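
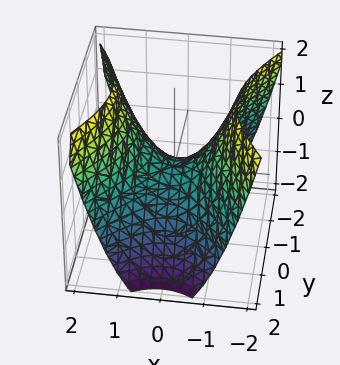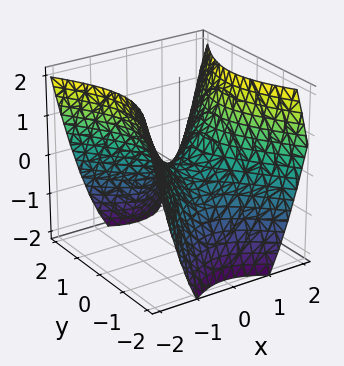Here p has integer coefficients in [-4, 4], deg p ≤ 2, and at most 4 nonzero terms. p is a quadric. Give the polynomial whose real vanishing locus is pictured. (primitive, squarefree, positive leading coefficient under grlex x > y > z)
3*x^2 - 2*y^2 - 3*z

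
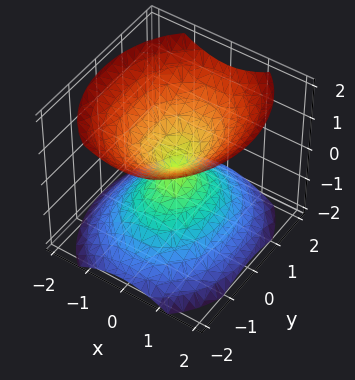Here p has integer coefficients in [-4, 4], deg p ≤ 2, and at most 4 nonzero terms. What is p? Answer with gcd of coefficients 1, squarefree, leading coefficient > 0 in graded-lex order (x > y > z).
First, the picture has 2 separate pieces. Treating them together as one polynomial.
Next, deg p = 2. A double cone through the origin; a quadric.
Next, symmetries: mirror symmetry y ↦ −y ⇒ only even powers of y; the x ↦ −x reflection is a symmetry, so x appears only in even powers; it's symmetric under z → −z, forcing even powers of z.
Next, checking where it meets the axes: it crosses the x-axis at the gridline x = 0; one y-axis crossing is at y = 0; one z-axis crossing is at z = 0.
Finally, fitting integer coefficients to these (and the overall shape) gives p.

3*x^2 + 2*y^2 - 3*z^2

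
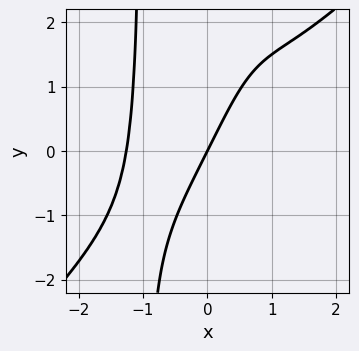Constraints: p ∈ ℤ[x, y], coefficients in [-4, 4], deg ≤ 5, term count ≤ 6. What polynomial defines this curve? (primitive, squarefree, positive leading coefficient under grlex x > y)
(a) deg p = 4. No degree-3 curve has this shape.
(b) Checking where it meets the axes: one x-axis crossing is at x = 0; it meets the y-axis at y = 0 (among the integer gridlines).
(c) Matching integer coefficients to the picture gives p.

x^4 - x^3*y + 2*x - y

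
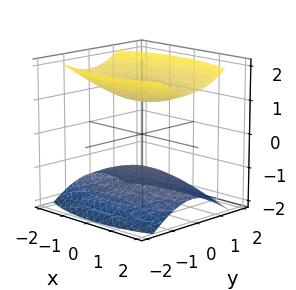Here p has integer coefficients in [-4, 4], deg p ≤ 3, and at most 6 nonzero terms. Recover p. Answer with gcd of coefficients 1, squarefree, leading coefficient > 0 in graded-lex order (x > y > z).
First, the picture has 2 separate pieces. They look like related sheets of one shape, so recover p as a whole.
Then, degree: two separate bowl-shaped sheets opening away from each other; a quadric, so deg p = 2.
Then, symmetries: mirror symmetry x ↦ −x ⇒ only even powers of x; the y ↦ −y reflection is a symmetry, so y appears only in even powers; it's symmetric under z → −z, forcing even powers of z.
Then, from the visible intercepts: no x-intercept at any integer in the box; among the integer gridlines, it crosses the z-axis at z ∈ {-1, 1}; the surface avoids every integer y-axis point in the box.
Finally, fitting integer coefficients to these (and the overall shape) gives p.

x^2 + 3*y^2 - 3*z^2 + 3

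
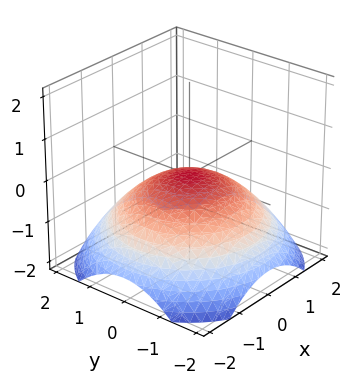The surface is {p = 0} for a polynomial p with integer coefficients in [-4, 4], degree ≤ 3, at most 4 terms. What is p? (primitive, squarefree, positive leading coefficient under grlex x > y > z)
x^2 + y^2 + 3*z

deg p = 2. A single bowl opening along one axis; a quadric.
Symmetry: every cross-section ⟂ z is a circle, so x, y appear only via x² + y².
From the axis intercepts and sections: it meets the y-axis at y = 0 (among the integer gridlines); a circular section at z = -1 has radius between 1 and 2; it meets the x-axis at x = 0 (among the integer gridlines).
Solving for integer coefficients yields p as stated.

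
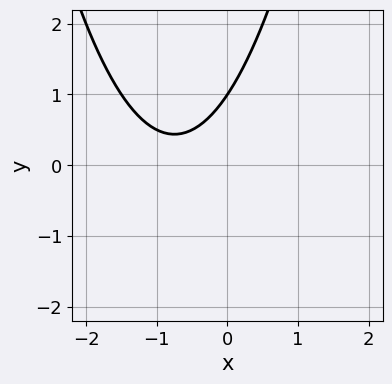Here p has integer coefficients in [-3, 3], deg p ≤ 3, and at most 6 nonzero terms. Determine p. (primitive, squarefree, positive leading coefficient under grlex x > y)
2*x^2 + 3*x - 2*y + 2

First, degree: no degree-1 curve has this shape, so deg p = 2.
Then, from the axis intercepts and sections: it misses every integer gridline on the x-axis; it crosses the y-axis at the gridline y = 1.
Finally, putting this together gives p.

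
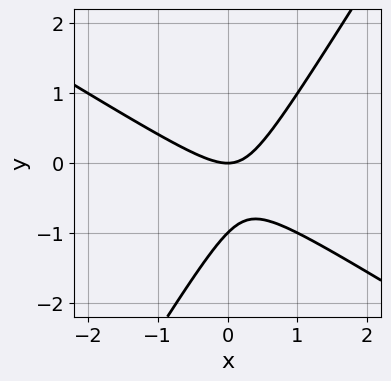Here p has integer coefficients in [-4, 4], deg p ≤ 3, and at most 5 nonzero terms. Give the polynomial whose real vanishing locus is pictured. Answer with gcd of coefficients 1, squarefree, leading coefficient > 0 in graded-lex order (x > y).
(a) Degree: the shape is more complex than any degree-1 curve, so deg p = 2.
(b) Reading off the gridlines: it crosses the x-axis at the gridline x = 0; among the integer gridlines, it crosses the y-axis at y ∈ {-1, 0}.
(c) Together with the visible shape, these determine p as stated.

x^2 + x*y - y^2 - y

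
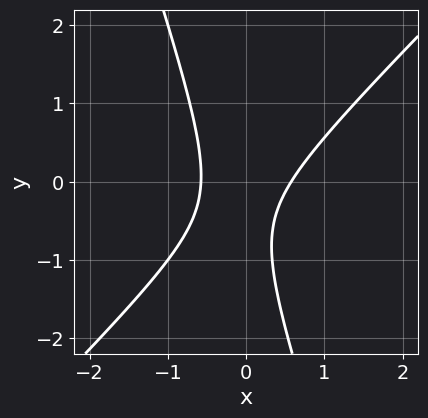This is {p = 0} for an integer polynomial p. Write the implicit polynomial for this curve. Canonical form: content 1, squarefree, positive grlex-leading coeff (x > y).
deg p = 2. The shape is more complex than any degree-1 curve.
Checking where it meets the axes: no y-intercept at any integer in the box.
Together with the visible shape, these determine p as stated.

3*x^2 - 2*x*y - y^2 - y - 1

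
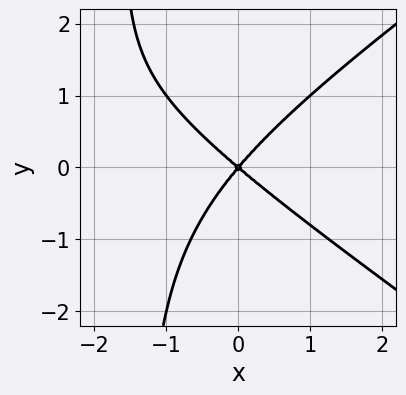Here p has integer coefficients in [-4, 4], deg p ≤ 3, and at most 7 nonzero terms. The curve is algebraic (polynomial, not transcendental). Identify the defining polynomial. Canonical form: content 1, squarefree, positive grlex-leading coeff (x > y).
x^3 - 2*x*y^2 + 3*x^2 + x*y - 3*y^2

Degree: the shape is more complex than any degree-2 curve, so deg p = 3.
Checking where it meets the axes: it crosses the x-axis at the gridline x = 0; it crosses the y-axis at the gridline y = 0.
Solving for integer coefficients yields p as stated.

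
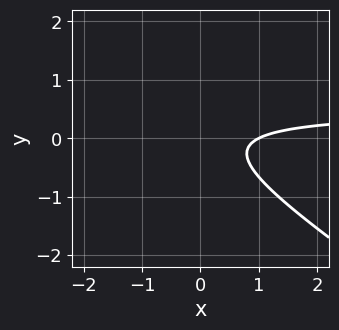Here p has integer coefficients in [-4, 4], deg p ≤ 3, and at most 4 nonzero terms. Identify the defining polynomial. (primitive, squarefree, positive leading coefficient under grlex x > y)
deg p = 2.
Observable constraints: it misses every integer gridline on the y-axis; it crosses the x-axis at the gridline x = 1.
Putting this together gives p.

2*x*y + 3*y^2 - x + 1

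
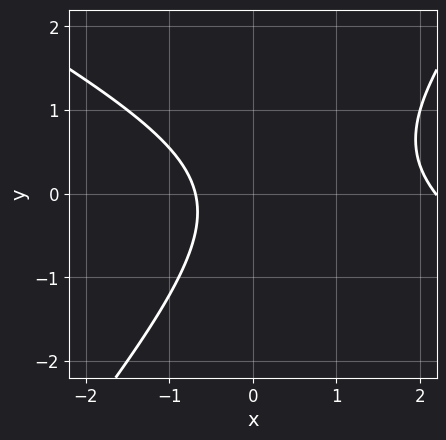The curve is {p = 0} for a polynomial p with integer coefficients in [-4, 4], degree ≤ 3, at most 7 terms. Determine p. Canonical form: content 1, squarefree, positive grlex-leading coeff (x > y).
2*x^2 + 2*x*y - 3*y^2 - 3*x - 3

First, deg p = 2.
Next, against the integer gridlines: no y-intercept at any integer in the box.
Finally, assembling these constraints gives the stated polynomial.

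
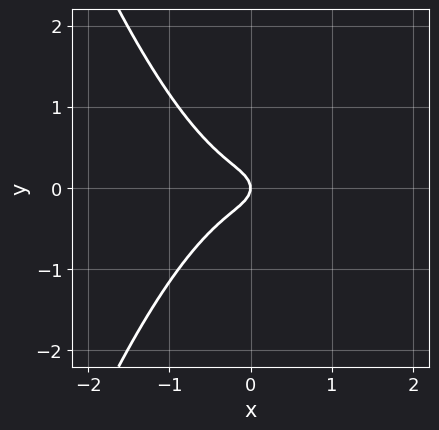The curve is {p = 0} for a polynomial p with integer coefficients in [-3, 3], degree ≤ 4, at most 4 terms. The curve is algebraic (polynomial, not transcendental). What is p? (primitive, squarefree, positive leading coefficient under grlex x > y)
3*x^3 + 3*y^2 + x

First, deg p = 3. The shape is more complex than any degree-2 curve.
Then, symmetries: mirror symmetry y ↦ −y ⇒ only even powers of y.
Next, against the integer gridlines: it meets the x-axis at x = 0 (among the integer gridlines); one y-axis crossing is at y = 0.
Finally, fitting integer coefficients to these (and the overall shape) gives p.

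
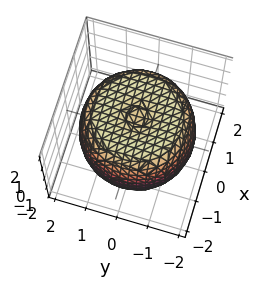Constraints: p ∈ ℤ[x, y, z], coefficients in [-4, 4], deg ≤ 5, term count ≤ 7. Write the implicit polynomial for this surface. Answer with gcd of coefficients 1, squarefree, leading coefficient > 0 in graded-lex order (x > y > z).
x^4 + 2*x^2*y^2 + y^4 - 2*x^2 - 2*y^2 + 2*z^2 - 3

1. deg p = 4. No degree-3 surface has this shape.
2. Symmetries: rotational symmetry about the z-axis ⇒ p depends on x, y only through x² + y².
3. Observable constraints: a circular section at z = 0 has radius between 1 and 2.
4. Putting this together gives p.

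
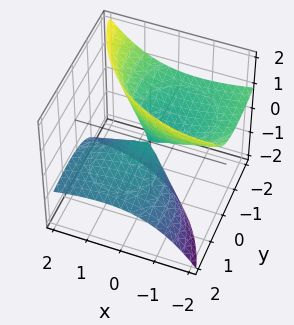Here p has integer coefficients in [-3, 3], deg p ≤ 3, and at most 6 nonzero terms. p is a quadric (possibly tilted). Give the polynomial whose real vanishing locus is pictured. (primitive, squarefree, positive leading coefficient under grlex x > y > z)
First, I count 2 distinct pieces.
Next, the degree is 2 — a generic line meets the surface in up to 2 points.
Next, against the integer gridlines: it meets the z-axis at z = 0 (among the integer gridlines); it meets the y-axis at y = 0 (among the integer gridlines); it crosses the x-axis at the gridline x = 0.
Finally, these observations pin down the coefficients.

x^2 + 2*x*z + y^2 + 3*y*z - z^2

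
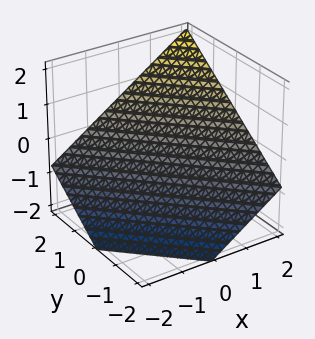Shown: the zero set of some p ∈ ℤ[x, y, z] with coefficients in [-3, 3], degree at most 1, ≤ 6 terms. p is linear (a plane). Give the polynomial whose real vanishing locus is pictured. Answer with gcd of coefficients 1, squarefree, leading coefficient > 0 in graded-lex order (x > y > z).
(a) deg p = 1. The surface is flat (a plane).
(b) From the axis intercepts and sections: it meets the x-axis at x = 1 (among the integer gridlines); it crosses the y-axis at the gridline y = 1.
(c) Putting this together gives p.

2*x + 2*y - 3*z - 2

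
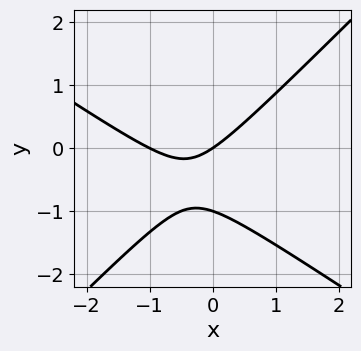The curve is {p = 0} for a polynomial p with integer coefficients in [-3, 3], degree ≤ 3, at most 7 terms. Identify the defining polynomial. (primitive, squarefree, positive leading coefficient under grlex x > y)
2*x^2 + x*y - 3*y^2 + 2*x - 3*y

First, degree: no degree-1 curve has this shape, so deg p = 2.
Next, from the visible intercepts: the x-axis gridline crossings are at x ∈ {-1, 0}; the y-axis gridline crossings are at y ∈ {-1, 0}.
Finally, fitting integer coefficients to these (and the overall shape) gives p.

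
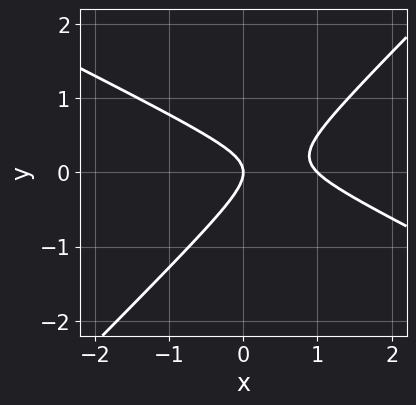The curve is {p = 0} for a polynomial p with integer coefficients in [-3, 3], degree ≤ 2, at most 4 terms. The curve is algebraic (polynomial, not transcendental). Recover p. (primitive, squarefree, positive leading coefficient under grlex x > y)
x^2 + x*y - 2*y^2 - x

1. Degree: the shape is more complex than any degree-1 curve, so deg p = 2.
2. Against the integer gridlines: among the integer gridlines, it crosses the x-axis at x ∈ {0, 1}; it meets the y-axis at y = 0 (among the integer gridlines).
3. Assembling these constraints gives the stated polynomial.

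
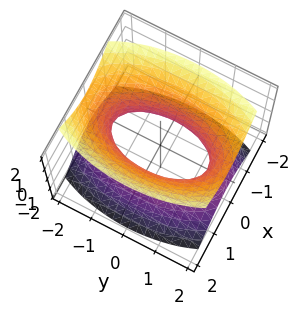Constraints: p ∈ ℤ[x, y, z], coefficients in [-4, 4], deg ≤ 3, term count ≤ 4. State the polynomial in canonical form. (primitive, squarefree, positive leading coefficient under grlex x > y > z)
3*x^2 + y^2 - 2*z^2 - 2

First, the degree is 2 — one connected sheet with a waist; a quadric.
Then, symmetries: it's symmetric under y → −y, forcing even powers of y; it's symmetric under x → −x, forcing even powers of x; it's symmetric under z → −z, forcing even powers of z.
Then, from the axis intercepts and sections: it misses every integer gridline on the z-axis.
Finally, fitting integer coefficients to these (and the overall shape) gives p.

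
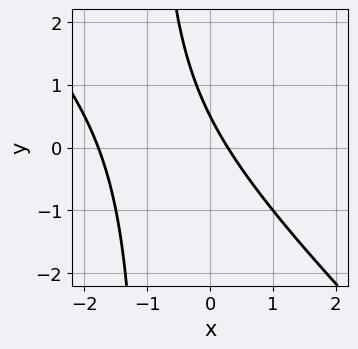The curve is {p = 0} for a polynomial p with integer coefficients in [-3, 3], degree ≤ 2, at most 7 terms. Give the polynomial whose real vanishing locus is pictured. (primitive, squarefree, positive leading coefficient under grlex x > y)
1. deg p = 2. The shape is more complex than any degree-1 curve.
2. Putting this together gives p.

2*x^2 + 2*x*y + 3*x + 2*y - 1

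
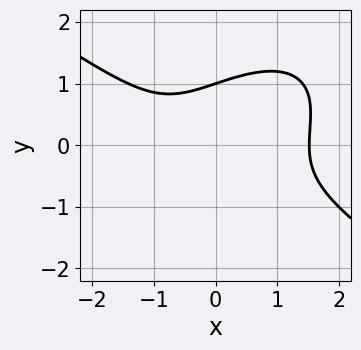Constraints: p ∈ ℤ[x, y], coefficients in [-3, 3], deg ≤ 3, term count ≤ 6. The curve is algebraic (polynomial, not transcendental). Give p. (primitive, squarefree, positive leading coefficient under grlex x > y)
x^3 - x*y^2 + 2*y^3 - x - 2

First, deg p = 3.
Next, reading off the gridlines: it meets the y-axis at y = 1 (among the integer gridlines).
Finally, putting this together gives p.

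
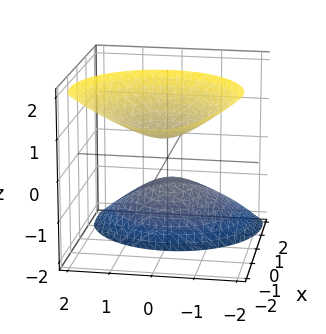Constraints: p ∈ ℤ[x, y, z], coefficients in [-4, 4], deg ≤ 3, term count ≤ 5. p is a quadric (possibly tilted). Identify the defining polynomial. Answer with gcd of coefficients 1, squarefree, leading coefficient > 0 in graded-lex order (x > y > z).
(a) The picture has 2 separate pieces.
(b) deg p = 2.
(c) Observable constraints: it misses every integer gridline on the x-axis; the surface avoids every integer y-axis point in the box; among the integer gridlines, it crosses the z-axis at z ∈ {-1, 1}.
(d) Matching integer coefficients to the picture gives p.

2*x^2 + 3*x*z + 2*y^2 - z^2 + 1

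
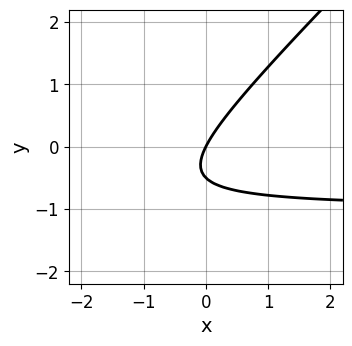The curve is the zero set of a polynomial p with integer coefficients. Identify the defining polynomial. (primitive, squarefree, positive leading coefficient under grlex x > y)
The degree is 2 — the shape is more complex than any degree-1 curve.
From the visible intercepts: it meets the x-axis at x = 0 (among the integer gridlines); it meets the y-axis at y = 0 (among the integer gridlines).
Matching integer coefficients to the picture gives p.

2*x*y - 2*y^2 + 2*x - y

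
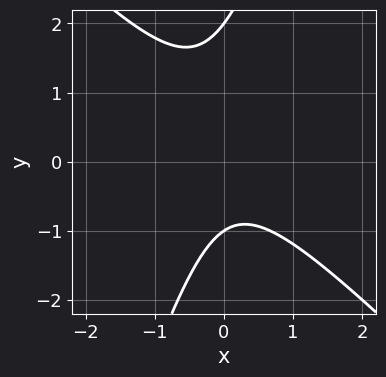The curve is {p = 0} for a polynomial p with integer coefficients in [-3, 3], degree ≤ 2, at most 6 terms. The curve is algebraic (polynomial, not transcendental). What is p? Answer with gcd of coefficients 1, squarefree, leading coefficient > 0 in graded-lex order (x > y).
(a) Degree: a generic line meets the curve in up to 2 points, so deg p = 2.
(b) From the visible intercepts: the y-axis gridline crossings are at y ∈ {-1, 2}; no x-intercept at any integer in the box.
(c) Solving for integer coefficients yields p as stated.

3*x^2 + 2*x*y - y^2 + y + 2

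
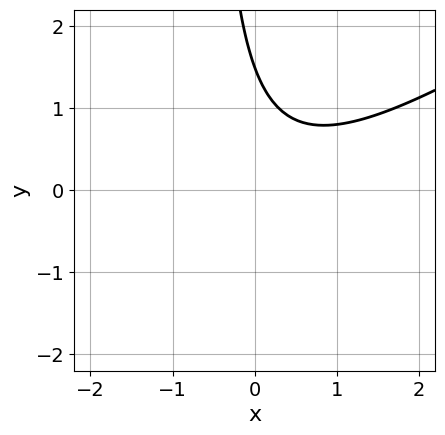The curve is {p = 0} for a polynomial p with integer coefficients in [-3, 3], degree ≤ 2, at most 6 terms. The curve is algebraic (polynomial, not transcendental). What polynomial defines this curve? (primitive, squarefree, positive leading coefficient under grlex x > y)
2*x^2 - 3*x*y - x - 2*y + 3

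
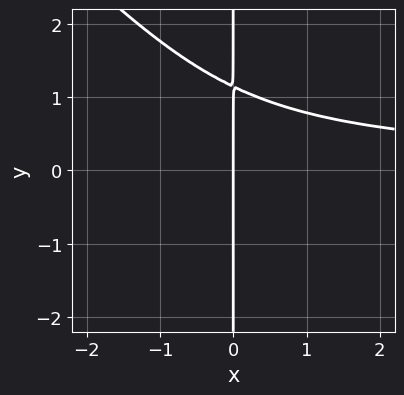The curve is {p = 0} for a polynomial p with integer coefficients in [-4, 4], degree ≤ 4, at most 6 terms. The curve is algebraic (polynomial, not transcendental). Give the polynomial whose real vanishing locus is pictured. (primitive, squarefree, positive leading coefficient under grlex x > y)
2*x^2*y^2 + 2*x*y^3 + x^2*y - 3*x

The degree is 4 — a generic line meets the curve in up to 4 points.
Against the integer gridlines: every point of the y-axis in the box is on the curve; it meets the x-axis at x = 0 (among the integer gridlines).
These observations pin down the coefficients.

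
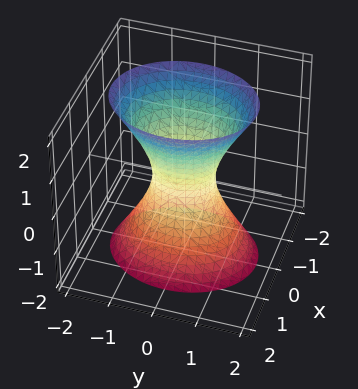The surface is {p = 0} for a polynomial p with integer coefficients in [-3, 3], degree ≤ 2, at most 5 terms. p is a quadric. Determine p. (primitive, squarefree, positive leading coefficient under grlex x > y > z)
The degree is 2 — one connected sheet with a waist; a quadric.
Symmetries: mirror symmetry x ↦ −x ⇒ only even powers of x; mirror symmetry z ↦ −z ⇒ only even powers of z; the y ↦ −y reflection is a symmetry, so y appears only in even powers.
From the axis intercepts and sections: the surface avoids every integer z-axis point in the box.
Solving for integer coefficients yields p as stated.

3*x^2 + 2*y^2 - z^2 - 1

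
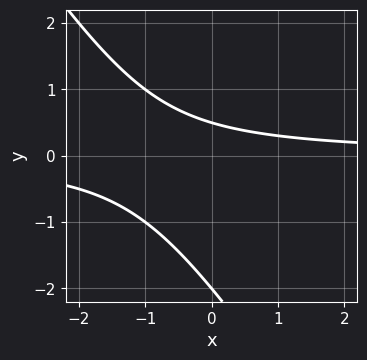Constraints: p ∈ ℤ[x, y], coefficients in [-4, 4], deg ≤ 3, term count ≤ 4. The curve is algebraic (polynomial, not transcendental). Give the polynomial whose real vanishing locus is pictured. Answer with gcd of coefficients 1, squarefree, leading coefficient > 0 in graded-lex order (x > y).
3*x*y + 2*y^2 + 3*y - 2

1. The degree is 2 — no degree-1 curve has this shape.
2. From the axis intercepts and sections: it crosses the y-axis at the gridline y = -2; no x-intercept at any integer in the box.
3. These observations pin down the coefficients.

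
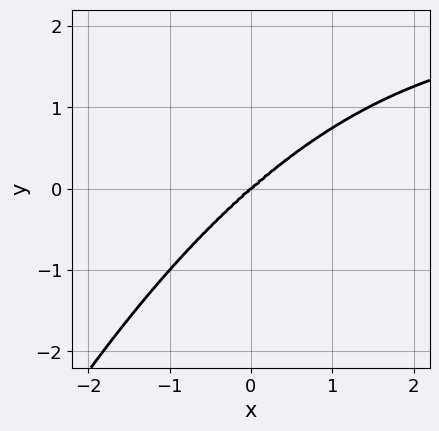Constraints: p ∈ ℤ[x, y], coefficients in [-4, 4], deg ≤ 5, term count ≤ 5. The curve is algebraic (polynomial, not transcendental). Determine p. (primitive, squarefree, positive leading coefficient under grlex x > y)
x^3*y - 2*x^3 + 3*y^3

First, degree: a generic line meets the curve in up to 4 points, so deg p = 4.
Then, from the visible intercepts: it meets the y-axis at y = 0 (among the integer gridlines); it crosses the x-axis at the gridline x = 0.
Finally, matching integer coefficients to the picture gives p.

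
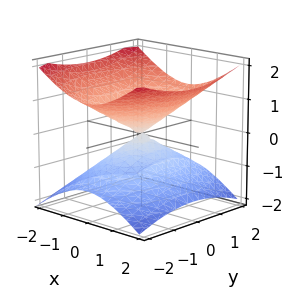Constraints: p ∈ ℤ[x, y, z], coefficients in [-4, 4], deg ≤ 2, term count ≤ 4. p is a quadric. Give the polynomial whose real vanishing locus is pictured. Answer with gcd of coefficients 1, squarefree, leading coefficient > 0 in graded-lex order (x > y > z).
First, the degree is 2 — a double cone through the origin; a quadric.
Then, symmetries: it's symmetric under y → −y, forcing even powers of y; it's symmetric under x → −x, forcing even powers of x; the z ↦ −z reflection is a symmetry, so z appears only in even powers.
Next, checking where it meets the axes: it meets the z-axis at z = 0 (among the integer gridlines); it meets the x-axis at x = 0 (among the integer gridlines).
Finally, solving for integer coefficients yields p as stated.

2*x^2 + y^2 - 3*z^2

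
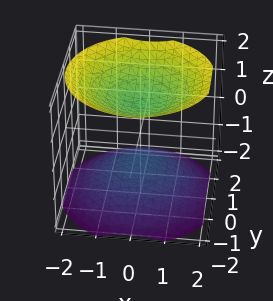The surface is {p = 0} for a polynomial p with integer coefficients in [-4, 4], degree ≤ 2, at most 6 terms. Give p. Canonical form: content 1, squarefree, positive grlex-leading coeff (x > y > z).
2*x^2 + 2*y^2 - 3*z^2 + 3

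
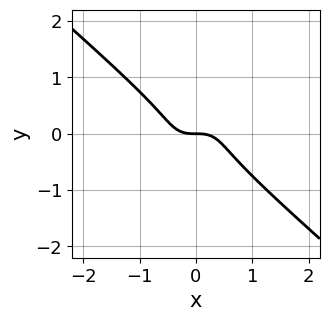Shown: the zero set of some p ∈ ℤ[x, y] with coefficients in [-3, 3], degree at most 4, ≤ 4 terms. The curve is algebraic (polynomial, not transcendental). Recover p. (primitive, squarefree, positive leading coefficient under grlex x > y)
(a) The degree is 3 — no degree-2 curve has this shape.
(b) Checking where it meets the axes: it crosses the x-axis at the gridline x = 0; one y-axis crossing is at y = 0.
(c) Assembling these constraints gives the stated polynomial.

2*x^3 + 3*y^3 + y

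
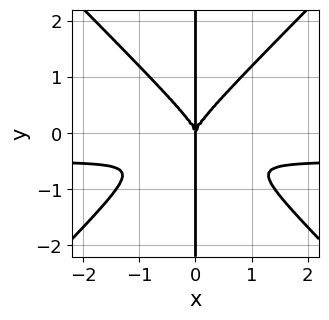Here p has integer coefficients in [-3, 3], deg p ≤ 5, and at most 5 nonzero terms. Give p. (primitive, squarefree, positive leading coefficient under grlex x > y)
First, deg p = 4. No degree-3 curve has this shape.
Next, from the visible intercepts: it crosses the x-axis at the gridline x = 0; every point of the y-axis in the box is on the curve.
Finally, fitting integer coefficients to these (and the overall shape) gives p.

2*x^3*y - 2*x*y^3 + x^3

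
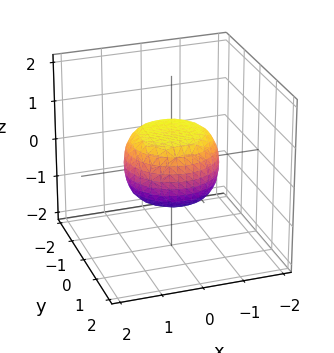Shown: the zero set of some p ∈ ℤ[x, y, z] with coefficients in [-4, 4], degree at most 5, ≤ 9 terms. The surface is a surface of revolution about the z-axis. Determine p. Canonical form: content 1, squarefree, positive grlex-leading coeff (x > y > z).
(a) deg p = 4. A generic line meets the surface in up to 4 points.
(b) Symmetries: rotational symmetry about the z-axis ⇒ p depends on x, y only through x² + y².
(c) Against the integer gridlines: a circular section at z = 0 has radius between 1 and 2.
(d) Assembling these constraints gives the stated polynomial.

2*x^4 + 4*x^2*y^2 + 2*y^4 - x^2 - y^2 + 3*z^2 - 2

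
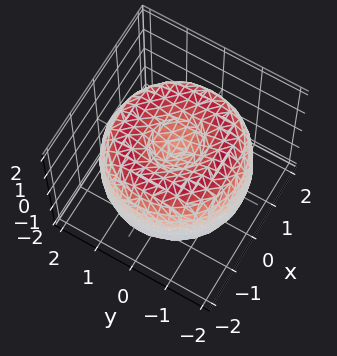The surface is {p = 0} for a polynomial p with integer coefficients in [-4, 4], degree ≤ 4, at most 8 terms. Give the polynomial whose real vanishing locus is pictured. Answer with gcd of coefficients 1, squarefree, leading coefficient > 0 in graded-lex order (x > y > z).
x^4 + 2*x^2*y^2 + y^4 - 3*x^2 - 3*y^2 + 2*z^2 - 1

First, deg p = 4. The shape is more complex than any degree-3 surface.
Next, symmetry: the surface is invariant under rotation about z: p = q(x² + y², z).
Then, checking where it meets the axes: a circular section at z = -1 has radius between 0 and 1.
Finally, together with the visible shape, these determine p as stated.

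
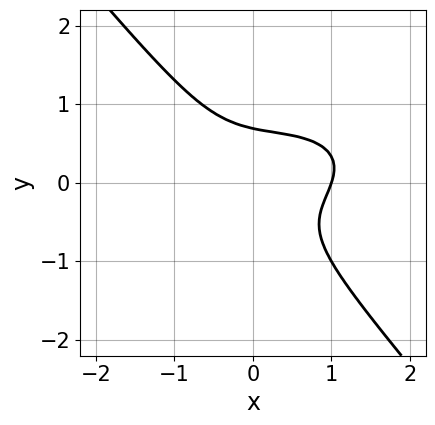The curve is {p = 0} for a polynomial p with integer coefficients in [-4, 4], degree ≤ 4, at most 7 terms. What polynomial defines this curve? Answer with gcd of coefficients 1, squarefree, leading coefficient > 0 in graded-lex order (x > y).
First, degree: the shape is more complex than any degree-2 curve, so deg p = 3.
Then, from the axis intercepts and sections: it crosses the x-axis at the gridline x = 1.
Finally, assembling these constraints gives the stated polynomial.

x^3 - x^2*y + 2*x*y^2 + 3*y^3 - 1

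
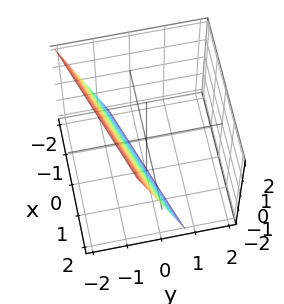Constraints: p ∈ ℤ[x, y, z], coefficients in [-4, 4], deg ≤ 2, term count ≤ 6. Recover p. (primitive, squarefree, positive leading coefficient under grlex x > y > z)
(a) The degree is 1 — the surface is flat (a plane).
(b) From the axis intercepts and sections: one z-axis crossing is at z = -2; it crosses the x-axis at the gridline x = 2.
(c) Assembling these constraints gives the stated polynomial.

x - 3*y - z - 2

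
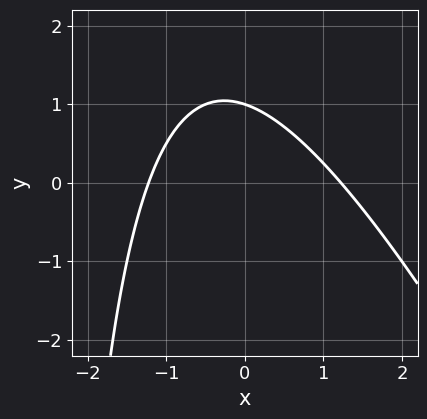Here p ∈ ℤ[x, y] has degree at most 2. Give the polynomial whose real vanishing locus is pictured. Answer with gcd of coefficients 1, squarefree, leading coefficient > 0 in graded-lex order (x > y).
2*x^2 + x*y + 3*y - 3

First, deg p = 2.
Then, checking where it meets the axes: it crosses the y-axis at the gridline y = 1.
Finally, solving for integer coefficients yields p as stated.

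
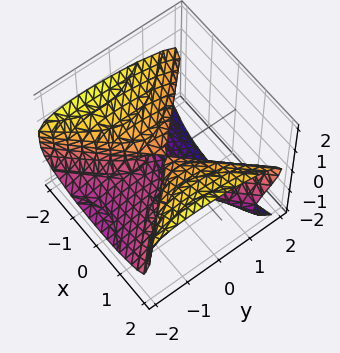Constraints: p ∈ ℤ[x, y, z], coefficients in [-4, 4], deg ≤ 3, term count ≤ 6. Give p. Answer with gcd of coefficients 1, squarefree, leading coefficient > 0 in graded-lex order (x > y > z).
2*y*z^2 + 3*z^3 - x^2 + y^2 + 3*z^2

(a) deg p = 3. The shape is more complex than any degree-2 surface.
(b) Reading off the gridlines: it crosses the x-axis at the gridline x = 0; one y-axis crossing is at y = 0.
(c) Together with the visible shape, these determine p as stated. Check: (0, 0, -1) on the z-axis lies on the surface, and p(0, 0, -1) = 0. ✓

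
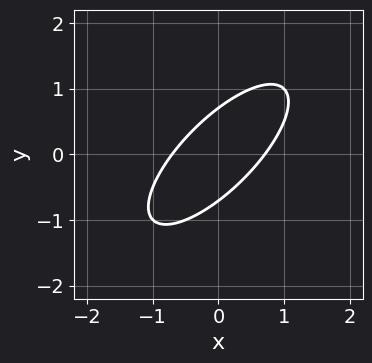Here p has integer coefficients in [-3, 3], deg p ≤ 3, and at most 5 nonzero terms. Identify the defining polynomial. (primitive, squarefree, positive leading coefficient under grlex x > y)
First, deg p = 2. A generic line meets the curve in up to 2 points.
Finally, solving for integer coefficients yields p as stated.

2*x^2 - 3*x*y + 2*y^2 - 1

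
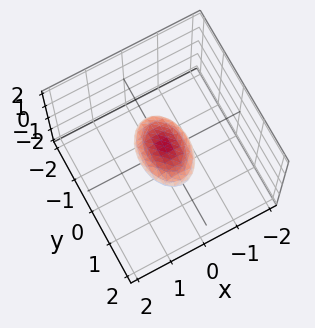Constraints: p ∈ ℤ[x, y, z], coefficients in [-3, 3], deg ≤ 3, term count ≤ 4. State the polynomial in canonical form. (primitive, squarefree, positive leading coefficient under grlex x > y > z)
deg p = 2.
Symmetries: mirror symmetry z ↦ −z ⇒ only even powers of z; mirror symmetry x ↦ −x ⇒ only even powers of x; it's symmetric under y → −y, forcing even powers of y.
Reading off the gridlines: among the integer gridlines, it crosses the y-axis at y ∈ {-1, 1}.
Fitting integer coefficients to these (and the overall shape) gives p.

2*x^2 + y^2 + 3*z^2 - 1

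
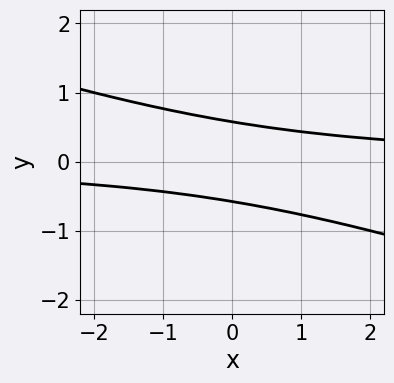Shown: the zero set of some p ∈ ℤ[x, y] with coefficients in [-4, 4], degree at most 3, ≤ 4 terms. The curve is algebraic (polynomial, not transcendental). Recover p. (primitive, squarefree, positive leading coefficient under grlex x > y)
x*y + 3*y^2 - 1

1. The degree is 2 — the shape is more complex than any degree-1 curve.
2. Observable constraints: the curve avoids every integer x-axis point in the box.
3. Together with the visible shape, these determine p as stated.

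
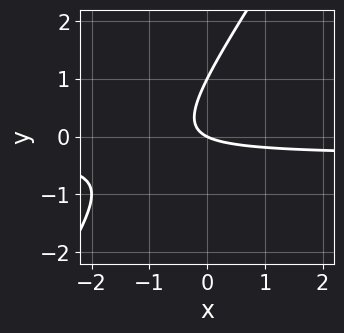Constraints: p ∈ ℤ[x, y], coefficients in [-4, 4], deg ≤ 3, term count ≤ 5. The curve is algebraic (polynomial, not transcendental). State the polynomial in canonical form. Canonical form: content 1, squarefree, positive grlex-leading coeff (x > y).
3*x*y - 2*y^2 + x + 2*y

deg p = 2. A generic line meets the curve in up to 2 points.
Reading off the gridlines: among the integer gridlines, it crosses the y-axis at y ∈ {0, 1}; it meets the x-axis at x = 0 (among the integer gridlines).
Matching integer coefficients to the picture gives p.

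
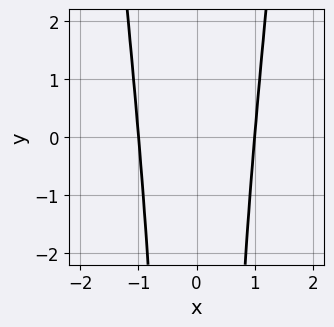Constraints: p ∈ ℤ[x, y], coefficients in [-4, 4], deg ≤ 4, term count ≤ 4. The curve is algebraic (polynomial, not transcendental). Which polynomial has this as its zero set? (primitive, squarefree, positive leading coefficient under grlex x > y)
3*x^4 - x^2*y - 3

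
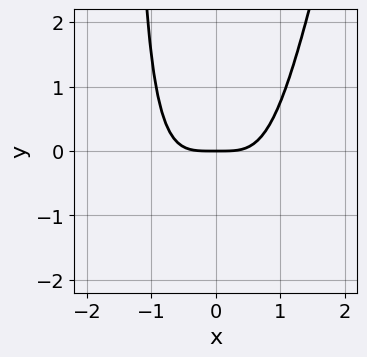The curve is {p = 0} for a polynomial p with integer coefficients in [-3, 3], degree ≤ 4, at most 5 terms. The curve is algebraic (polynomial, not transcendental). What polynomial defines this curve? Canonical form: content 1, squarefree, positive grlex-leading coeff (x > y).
3*x^4 - x^3*y - 3*y

1. The degree is 4 — a generic line meets the curve in up to 4 points.
2. Observable constraints: it crosses the x-axis at the gridline x = 0; it crosses the y-axis at the gridline y = 0.
3. These observations pin down the coefficients.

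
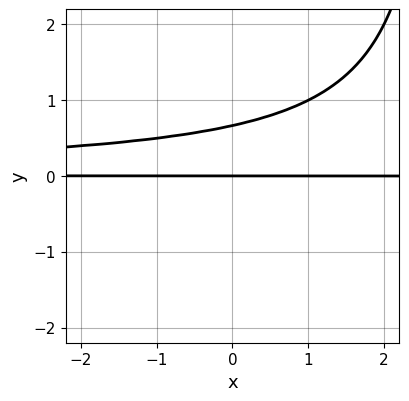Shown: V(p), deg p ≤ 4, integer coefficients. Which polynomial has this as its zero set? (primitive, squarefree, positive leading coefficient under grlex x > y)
x*y^2 - 3*y^2 + 2*y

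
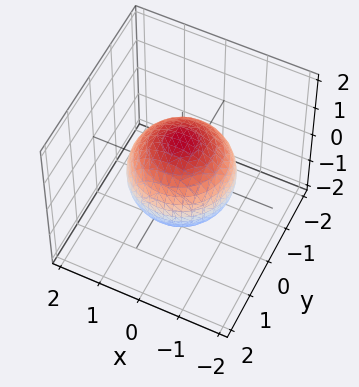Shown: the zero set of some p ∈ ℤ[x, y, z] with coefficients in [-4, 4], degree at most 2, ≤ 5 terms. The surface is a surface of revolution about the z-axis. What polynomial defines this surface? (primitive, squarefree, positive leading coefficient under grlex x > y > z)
2*x^2 + 2*y^2 + 2*z^2 - 3

First, degree: the shape is more complex than any degree-1 surface, so deg p = 2.
Next, symmetries: rotational symmetry about the z-axis ⇒ p depends on x, y only through x² + y².
Next, checking where it meets the axes: a circular section at z = -1 has radius between 0 and 1.
Finally, matching integer coefficients to the picture gives p.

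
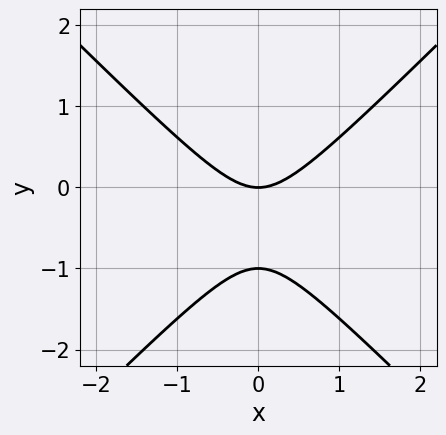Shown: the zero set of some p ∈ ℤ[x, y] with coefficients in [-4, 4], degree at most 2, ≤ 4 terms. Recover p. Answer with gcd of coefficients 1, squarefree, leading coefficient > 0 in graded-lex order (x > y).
x^2 - y^2 - y

First, degree: a generic line meets the curve in up to 2 points, so deg p = 2.
Next, symmetries: it's symmetric under x → −x, forcing even powers of x.
Next, reading off the gridlines: it meets the x-axis at x = 0 (among the integer gridlines); among the integer gridlines, it crosses the y-axis at y ∈ {-1, 0}.
Finally, matching integer coefficients to the picture gives p.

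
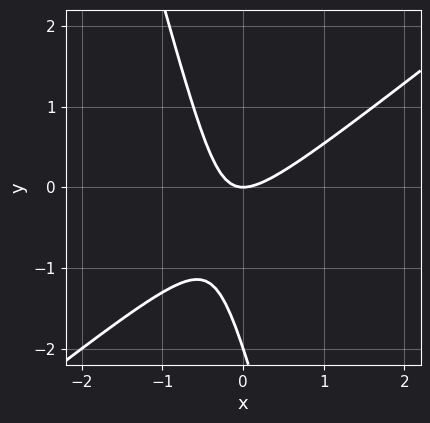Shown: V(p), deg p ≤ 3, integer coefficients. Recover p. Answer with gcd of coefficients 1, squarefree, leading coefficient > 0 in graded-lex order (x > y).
3*x^2 - 3*x*y - y^2 - 2*y

First, degree: the shape is more complex than any degree-1 curve, so deg p = 2.
Next, from the axis intercepts and sections: one x-axis crossing is at x = 0; the y-axis gridline crossings are at y ∈ {-2, 0}.
Finally, the integer polynomial consistent with all of this is the stated p.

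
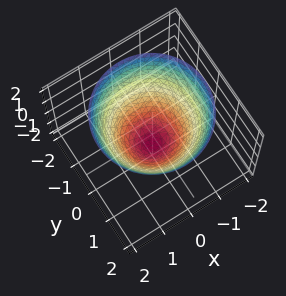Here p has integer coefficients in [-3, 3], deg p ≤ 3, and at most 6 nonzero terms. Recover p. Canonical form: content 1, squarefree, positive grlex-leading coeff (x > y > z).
x^2 + y^2 - z - 1

First, deg p = 2.
Then, by symmetry, the z-axis is an axis of rotation, so x and y enter only as x² + y².
Then, checking where it meets the axes: a circular section at z = 1 has radius between 1 and 2; it meets the z-axis at z = -1 (among the integer gridlines).
Finally, these observations pin down the coefficients.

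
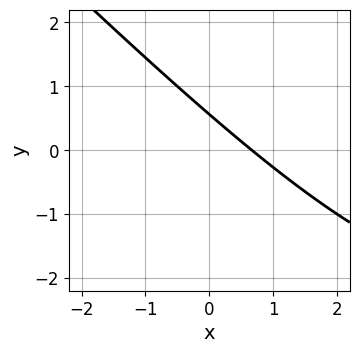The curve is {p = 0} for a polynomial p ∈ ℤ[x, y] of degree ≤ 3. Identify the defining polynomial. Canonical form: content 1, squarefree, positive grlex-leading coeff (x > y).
x*y + y^2 + 3*x + 3*y - 2

(a) Degree: a generic line meets the curve in up to 2 points, so deg p = 2.
(b) Putting this together gives p.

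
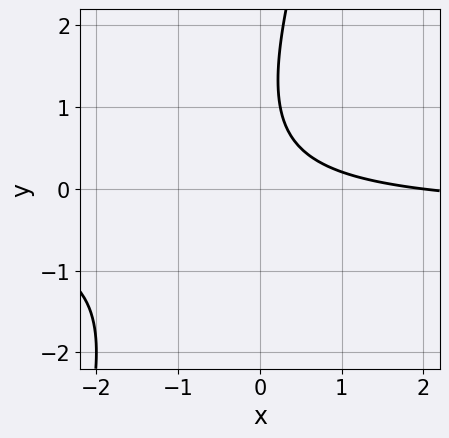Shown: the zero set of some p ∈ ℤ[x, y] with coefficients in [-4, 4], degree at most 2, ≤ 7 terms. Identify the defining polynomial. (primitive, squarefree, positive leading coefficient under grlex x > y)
3*x*y - y^2 + x + 2*y - 2

(a) deg p = 2. No degree-1 curve has this shape.
(b) From the axis intercepts and sections: it crosses the x-axis at the gridline x = 2; no y-intercept at any integer in the box.
(c) Solving for integer coefficients yields p as stated.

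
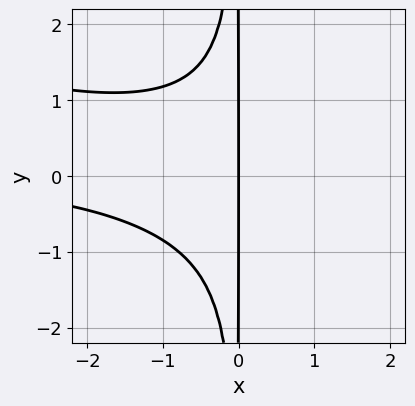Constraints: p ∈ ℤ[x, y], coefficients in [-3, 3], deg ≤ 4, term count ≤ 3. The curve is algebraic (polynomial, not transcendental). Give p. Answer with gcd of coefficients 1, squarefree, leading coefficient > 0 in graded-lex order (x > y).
(a) deg p = 4. A generic line meets the curve in up to 4 points.
(b) Against the integer gridlines: one x-axis crossing is at x = 0; every point of the y-axis in the box is on the curve.
(c) Putting this together gives p.

x^3*y + 3*x^2*y^2 + 3*x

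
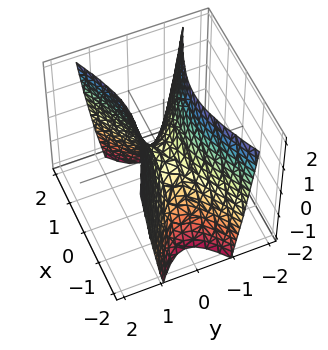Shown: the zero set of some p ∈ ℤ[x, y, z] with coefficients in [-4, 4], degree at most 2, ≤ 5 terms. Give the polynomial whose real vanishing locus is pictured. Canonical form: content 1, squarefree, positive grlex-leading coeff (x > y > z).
First, the degree is 2 — a hyperbolic paraboloid; a quadric.
Then, symmetries: it's symmetric under y → −y, forcing even powers of y; the x ↦ −x reflection is a symmetry, so x appears only in even powers.
Then, observable constraints: it crosses the x-axis at the gridline x = 0; it crosses the y-axis at the gridline y = 0; it meets the z-axis at z = 0 (among the integer gridlines).
Finally, fitting integer coefficients to these (and the overall shape) gives p.

x^2 - 3*y^2 + z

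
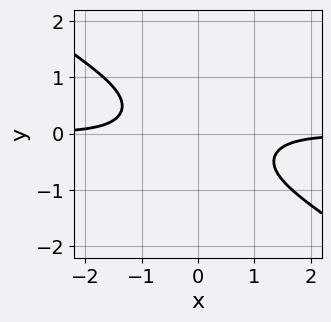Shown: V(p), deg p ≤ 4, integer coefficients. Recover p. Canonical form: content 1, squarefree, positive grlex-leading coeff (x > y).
3*x^3*y + 3*x^2*y^2 - x*y^3 + 2*y^4 + 2

First, degree: a generic line meets the curve in up to 4 points, so deg p = 4.
Then, from the axis intercepts and sections: it misses every integer gridline on the x-axis; it misses every integer gridline on the y-axis.
Finally, solving for integer coefficients yields p as stated.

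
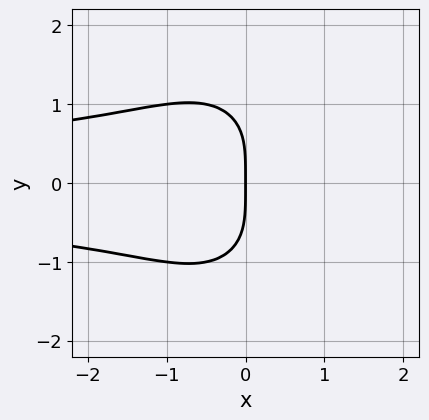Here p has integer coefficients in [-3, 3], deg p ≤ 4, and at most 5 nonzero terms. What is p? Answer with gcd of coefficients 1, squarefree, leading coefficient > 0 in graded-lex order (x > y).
1. deg p = 4. The shape is more complex than any degree-3 curve.
2. Symmetries: mirror symmetry y ↦ −y ⇒ only even powers of y.
3. From the visible intercepts: one y-axis crossing is at y = 0; it meets the x-axis at x = 0 (among the integer gridlines).
4. Together with the visible shape, these determine p as stated.

2*x^2*y^2 + y^4 + 3*x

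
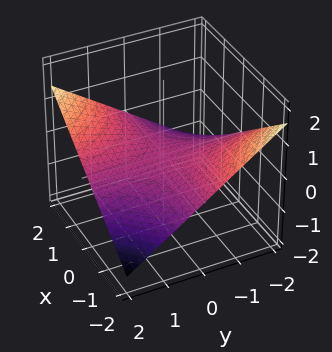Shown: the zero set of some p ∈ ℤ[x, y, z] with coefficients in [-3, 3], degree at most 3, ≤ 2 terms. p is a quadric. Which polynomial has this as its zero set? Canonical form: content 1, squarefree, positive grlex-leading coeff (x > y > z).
deg p = 2. A hyperbolic paraboloid; a quadric.
Checking where it meets the axes: it meets the z-axis at z = 0 (among the integer gridlines); the visible y-axis segment lies entirely on the surface; the visible x-axis segment lies entirely on the surface.
Matching integer coefficients to the picture gives p.

x*y - 3*z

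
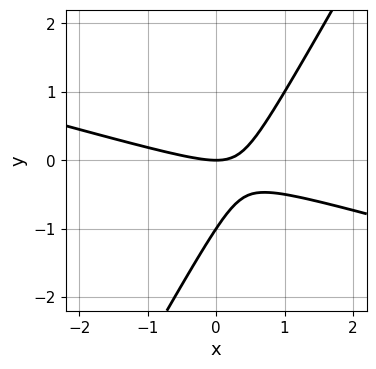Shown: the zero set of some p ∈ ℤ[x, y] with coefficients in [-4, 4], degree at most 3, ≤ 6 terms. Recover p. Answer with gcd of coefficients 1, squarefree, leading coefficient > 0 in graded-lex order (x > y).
x^2 + 3*x*y - 2*y^2 - 2*y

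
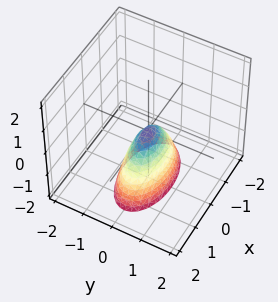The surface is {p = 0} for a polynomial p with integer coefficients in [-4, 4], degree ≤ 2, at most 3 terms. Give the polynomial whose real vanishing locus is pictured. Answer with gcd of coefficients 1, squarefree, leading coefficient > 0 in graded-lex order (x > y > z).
First, degree: a single bowl opening along one axis; a quadric, so deg p = 2.
Next, symmetries: mirror symmetry x ↦ −x ⇒ only even powers of x; it's symmetric under y → −y, forcing even powers of y.
Next, from the axis intercepts and sections: it crosses the x-axis at the gridline x = 0; one z-axis crossing is at z = 0; it meets the y-axis at y = 0 (among the integer gridlines).
Finally, the integer polynomial consistent with all of this is the stated p.

x^2 + 3*y^2 + z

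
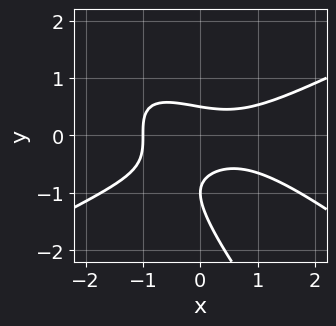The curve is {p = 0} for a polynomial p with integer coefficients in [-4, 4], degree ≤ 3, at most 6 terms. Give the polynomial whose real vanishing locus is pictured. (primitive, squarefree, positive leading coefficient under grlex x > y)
(a) Degree: a generic line meets the curve in up to 3 points, so deg p = 3.
(b) Observable constraints: it crosses the x-axis at the gridline x = -1; it crosses the y-axis at the gridline y = -1.
(c) The integer polynomial consistent with all of this is the stated p.

x^3 - 3*x*y^2 - 2*y^3 - 3*y^2 + 1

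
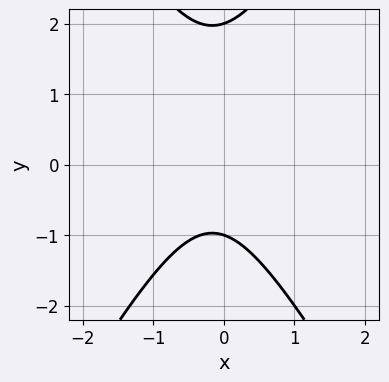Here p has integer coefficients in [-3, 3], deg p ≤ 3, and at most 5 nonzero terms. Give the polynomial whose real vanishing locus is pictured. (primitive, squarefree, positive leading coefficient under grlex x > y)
First, deg p = 2.
Next, checking where it meets the axes: among the integer gridlines, it crosses the y-axis at y ∈ {-1, 2}; it misses every integer gridline on the x-axis.
Finally, putting this together gives p.

3*x^2 - y^2 + x + y + 2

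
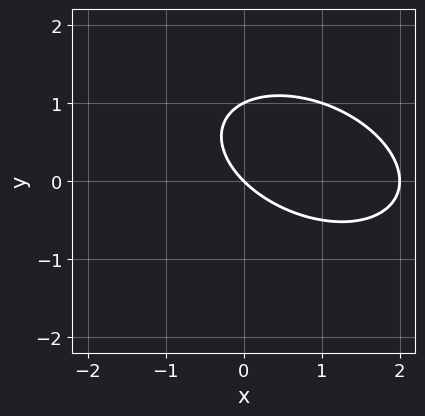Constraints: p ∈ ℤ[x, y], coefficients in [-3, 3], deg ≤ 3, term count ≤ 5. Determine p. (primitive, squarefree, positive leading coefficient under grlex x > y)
deg p = 2.
Reading off the gridlines: among the integer gridlines, it crosses the x-axis at x ∈ {0, 2}; among the integer gridlines, it crosses the y-axis at y ∈ {0, 1}.
Putting this together gives p.

x^2 + x*y + 2*y^2 - 2*x - 2*y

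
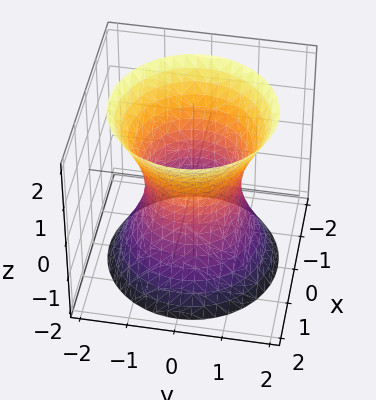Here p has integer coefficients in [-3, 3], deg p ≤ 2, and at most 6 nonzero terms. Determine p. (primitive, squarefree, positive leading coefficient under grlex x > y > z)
1. Degree: one connected sheet with a waist; a quadric, so deg p = 2.
2. Symmetries: the z ↦ −z reflection is a symmetry, so z appears only in even powers; rotational symmetry about the z-axis ⇒ p depends on x, y only through x² + y².
3. From the visible intercepts: it misses every integer gridline on the z-axis; a circular section at z = 2 has radius between 1 and 2; the x-axis gridline crossings are at x ∈ {-1, 1}; among the integer gridlines, it crosses the y-axis at y ∈ {-1, 1}.
4. The integer polynomial consistent with all of this is the stated p.

2*x^2 + 2*y^2 - z^2 - 2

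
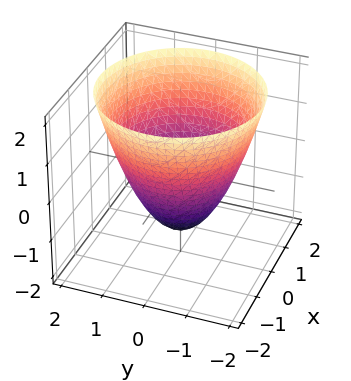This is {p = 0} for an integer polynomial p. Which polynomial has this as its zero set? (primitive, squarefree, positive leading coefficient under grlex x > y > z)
2*x^2 + 2*y^2 - 2*z - 3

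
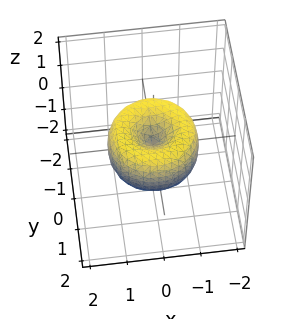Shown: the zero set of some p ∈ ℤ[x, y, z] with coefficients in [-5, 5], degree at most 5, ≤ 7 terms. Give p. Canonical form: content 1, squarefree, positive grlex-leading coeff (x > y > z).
1. Degree: the shape is more complex than any degree-3 surface, so deg p = 4.
2. By symmetry, the z-axis is an axis of rotation, so x and y enter only as x² + y².
3. Against the integer gridlines: it crosses the x-axis at the gridline x = 0; it meets the y-axis at y = 0 (among the integer gridlines); a circular section at z = 0 has radius between 1 and 2; one z-axis crossing is at z = 0.
4. The integer polynomial consistent with all of this is the stated p.

2*x^4 + 4*x^2*y^2 + 2*y^4 - 3*x^2 - 3*y^2 + 2*z^2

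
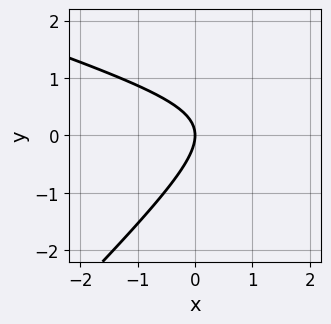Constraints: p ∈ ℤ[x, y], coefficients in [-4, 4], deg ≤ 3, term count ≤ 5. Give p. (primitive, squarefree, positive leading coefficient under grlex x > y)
x^2 + 2*x*y - 3*y^2 - 3*x

1. Degree: the shape is more complex than any degree-1 curve, so deg p = 2.
2. Reading off the gridlines: it crosses the x-axis at the gridline x = 0; it crosses the y-axis at the gridline y = 0.
3. The integer polynomial consistent with all of this is the stated p.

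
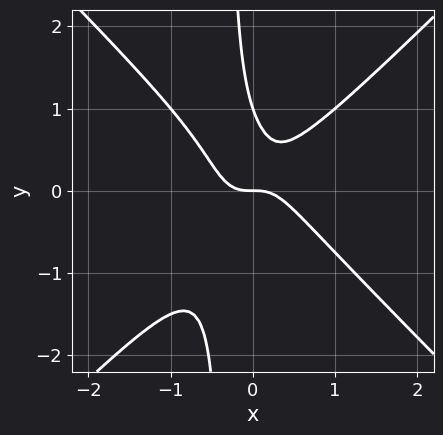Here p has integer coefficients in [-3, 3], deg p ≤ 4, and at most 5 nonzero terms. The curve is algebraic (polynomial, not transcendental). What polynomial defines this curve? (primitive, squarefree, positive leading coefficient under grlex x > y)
3*x^3 - 3*x*y^2 - y^2 + y

(a) The degree is 3 — a generic line meets the curve in up to 3 points.
(b) Checking where it meets the axes: it crosses the x-axis at the gridline x = 0; among the integer gridlines, it crosses the y-axis at y ∈ {0, 1}.
(c) Together with the visible shape, these determine p as stated.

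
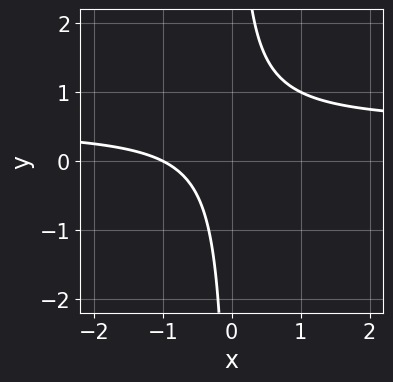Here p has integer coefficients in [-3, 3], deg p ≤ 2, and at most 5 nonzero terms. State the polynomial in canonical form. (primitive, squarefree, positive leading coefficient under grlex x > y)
2*x*y - x - 1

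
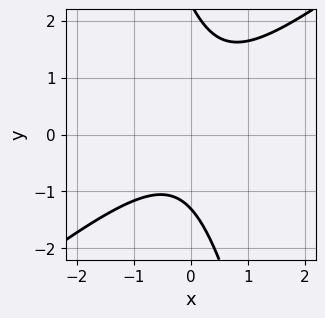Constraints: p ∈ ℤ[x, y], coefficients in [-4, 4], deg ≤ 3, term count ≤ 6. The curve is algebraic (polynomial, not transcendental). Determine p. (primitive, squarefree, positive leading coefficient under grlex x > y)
3*x^2 - 3*x*y - y^2 + y + 3

First, the degree is 2 — the shape is more complex than any degree-1 curve.
Then, observable constraints: no x-intercept at any integer in the box.
Finally, solving for integer coefficients yields p as stated.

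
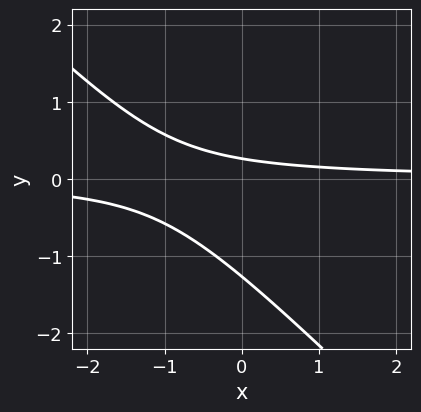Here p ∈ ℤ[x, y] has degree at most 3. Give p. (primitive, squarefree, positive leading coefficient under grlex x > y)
3*x*y + 3*y^2 + 3*y - 1

deg p = 2. A generic line meets the curve in up to 2 points.
Observable constraints: it misses every integer gridline on the x-axis.
Assembling these constraints gives the stated polynomial.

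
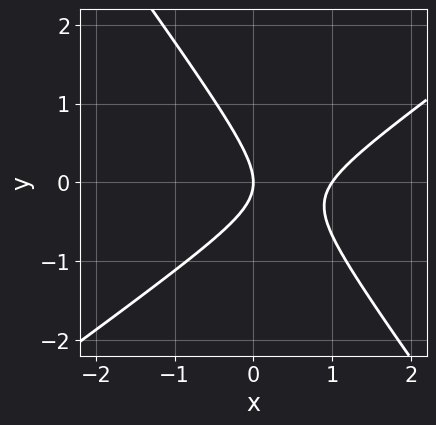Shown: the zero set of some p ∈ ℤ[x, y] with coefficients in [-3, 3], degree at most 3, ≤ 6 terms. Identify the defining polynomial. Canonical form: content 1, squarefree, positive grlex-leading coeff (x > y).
3*x^2 - 2*x*y - 3*y^2 - 3*x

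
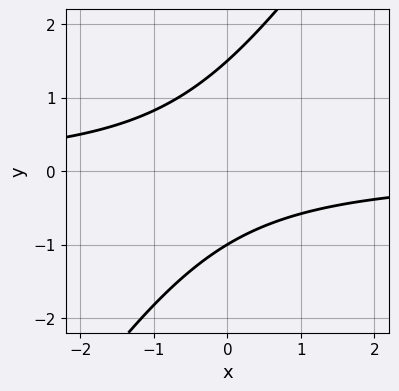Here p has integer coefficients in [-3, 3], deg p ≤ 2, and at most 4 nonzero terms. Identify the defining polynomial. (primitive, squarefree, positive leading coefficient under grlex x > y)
3*x*y - 2*y^2 + y + 3

First, deg p = 2. The shape is more complex than any degree-1 curve.
Next, from the axis intercepts and sections: it crosses the y-axis at the gridline y = -1; the curve avoids every integer x-axis point in the box.
Finally, putting this together gives p.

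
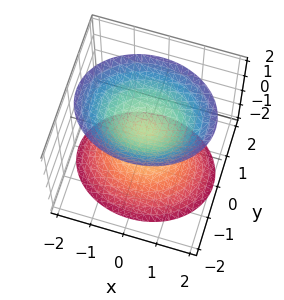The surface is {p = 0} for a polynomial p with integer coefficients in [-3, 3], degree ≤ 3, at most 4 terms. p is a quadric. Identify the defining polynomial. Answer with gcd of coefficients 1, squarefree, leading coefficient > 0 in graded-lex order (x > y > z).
1. The picture has 2 separate pieces. They look like related sheets of one shape, so recover p as a whole.
2. deg p = 2. Two separate bowl-shaped sheets opening away from each other; a quadric.
3. Symmetries: mirror symmetry y ↦ −y ⇒ only even powers of y; mirror symmetry z ↦ −z ⇒ only even powers of z; mirror symmetry x ↦ −x ⇒ only even powers of x.
4. Reading off the gridlines: no x-intercept at any integer in the box; the surface avoids every integer y-axis point in the box.
5. Solving for integer coefficients yields p as stated.

2*x^2 + 3*y^2 - 2*z^2 + 1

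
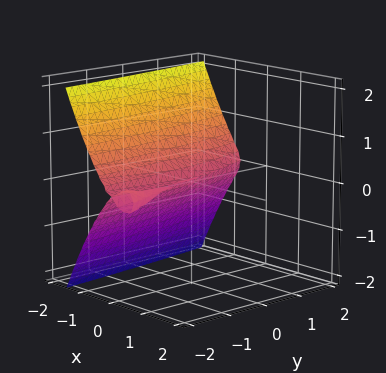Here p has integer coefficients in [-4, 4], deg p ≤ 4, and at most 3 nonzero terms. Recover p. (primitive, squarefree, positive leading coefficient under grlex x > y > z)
3*x^3 + x^2*y + 3*z^2

1. I count 2 distinct pieces. They look like related sheets of one shape, so recover p as a whole.
2. deg p = 3. No degree-2 surface has this shape.
3. Against the integer gridlines: it crosses the x-axis at the gridline x = 0; it crosses the z-axis at the gridline z = 0.
4. Together with the visible shape, these determine p as stated. Check: (0, -1, 0) on the y-axis lies on the surface, and p(0, -1, 0) = 0. ✓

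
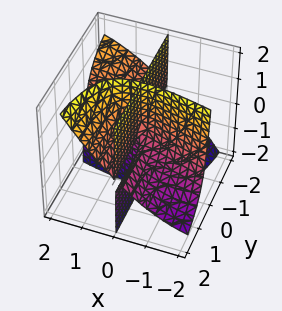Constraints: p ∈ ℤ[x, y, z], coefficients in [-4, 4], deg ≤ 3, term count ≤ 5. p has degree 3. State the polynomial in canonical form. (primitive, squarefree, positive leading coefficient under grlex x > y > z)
The picture has 2 separate pieces. Treating them together as one polynomial.
deg p = 3. A generic line meets the surface in up to 3 points.
From the visible intercepts: every point of the z-axis in the box is on the surface; one x-axis crossing is at x = 0; the visible y-axis segment lies entirely on the surface.
Putting this together gives p.

x^3 + 3*x^2*y - 3*x*y*z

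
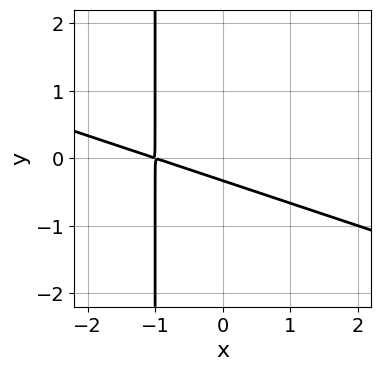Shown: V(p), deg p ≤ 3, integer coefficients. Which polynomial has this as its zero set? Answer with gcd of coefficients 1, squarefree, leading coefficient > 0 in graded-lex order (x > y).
x^2 + 3*x*y + 2*x + 3*y + 1

(a) The degree is 2 — no degree-1 curve has this shape.
(b) Solving for integer coefficients yields p as stated.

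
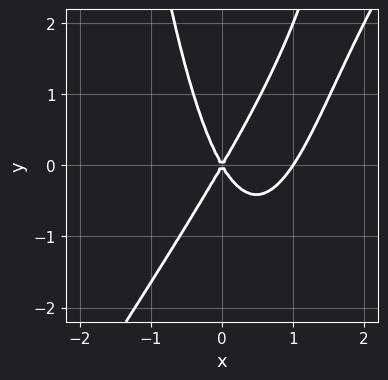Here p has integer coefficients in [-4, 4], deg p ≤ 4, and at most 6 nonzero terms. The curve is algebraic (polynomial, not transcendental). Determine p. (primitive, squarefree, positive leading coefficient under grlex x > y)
3*x^3 - 2*x^2*y - 3*x^2 + y^2

Degree: the shape is more complex than any degree-2 curve, so deg p = 3.
From the visible intercepts: among the integer gridlines, it crosses the x-axis at x ∈ {0, 1}; it meets the y-axis at y = 0 (among the integer gridlines).
Putting this together gives p.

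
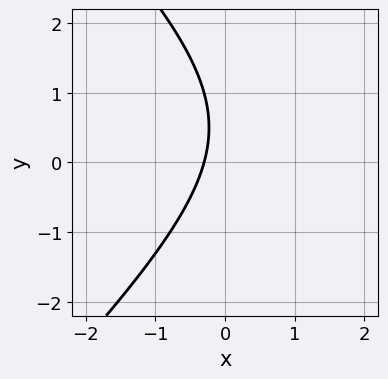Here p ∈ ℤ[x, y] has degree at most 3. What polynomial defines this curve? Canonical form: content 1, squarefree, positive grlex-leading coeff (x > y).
(a) Degree: no degree-1 curve has this shape, so deg p = 2.
(b) Observable constraints: no y-intercept at any integer in the box.
(c) These observations pin down the coefficients.

x^2 - y^2 - 3*x + y - 1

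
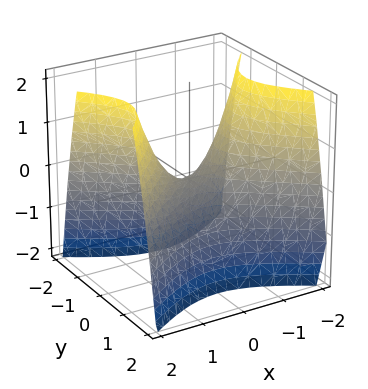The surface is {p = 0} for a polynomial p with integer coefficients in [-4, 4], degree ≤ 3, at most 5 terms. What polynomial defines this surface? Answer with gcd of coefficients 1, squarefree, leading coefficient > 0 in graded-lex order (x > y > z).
First, degree: a hyperbolic paraboloid; a quadric, so deg p = 2.
Then, symmetries: it's symmetric under x → −x, forcing even powers of x; mirror symmetry y ↦ −y ⇒ only even powers of y.
Next, against the integer gridlines: it meets the z-axis at z = 0 (among the integer gridlines); it meets the y-axis at y = 0 (among the integer gridlines); it crosses the x-axis at the gridline x = 0.
Finally, fitting integer coefficients to these (and the overall shape) gives p.

2*x^2 - 3*y^2 - 2*z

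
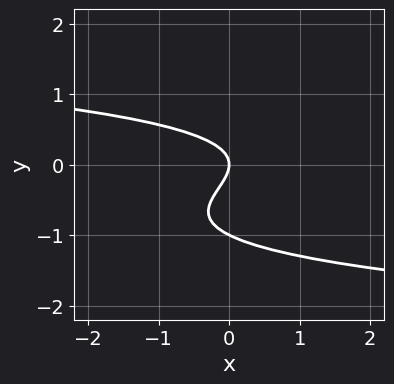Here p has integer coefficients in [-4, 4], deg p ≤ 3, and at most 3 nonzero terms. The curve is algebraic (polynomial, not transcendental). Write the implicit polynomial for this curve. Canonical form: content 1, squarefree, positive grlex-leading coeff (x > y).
2*y^3 + 2*y^2 + x

First, degree: no degree-2 curve has this shape, so deg p = 3.
Next, from the axis intercepts and sections: the y-axis gridline crossings are at y ∈ {-1, 0}; it meets the x-axis at x = 0 (among the integer gridlines).
Finally, fitting integer coefficients to these (and the overall shape) gives p.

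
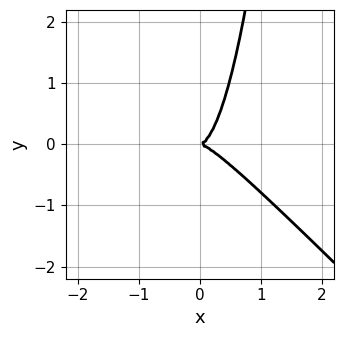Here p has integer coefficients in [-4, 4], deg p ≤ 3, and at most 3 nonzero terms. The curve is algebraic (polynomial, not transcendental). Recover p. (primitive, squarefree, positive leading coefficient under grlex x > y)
3*x^3 + 3*x^2*y - y^2

deg p = 3.
Reading off the gridlines: one y-axis crossing is at y = 0; it crosses the x-axis at the gridline x = 0.
Solving for integer coefficients yields p as stated.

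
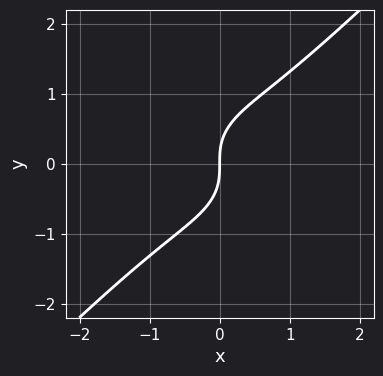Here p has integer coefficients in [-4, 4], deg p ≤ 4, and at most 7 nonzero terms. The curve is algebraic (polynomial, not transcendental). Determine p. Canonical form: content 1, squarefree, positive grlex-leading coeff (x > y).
3*x^3 - 2*x^2*y + 2*x*y^2 - 3*y^3 + 3*x

(a) The degree is 3 — a generic line meets the curve in up to 3 points.
(b) Observable constraints: it crosses the x-axis at the gridline x = 0; one y-axis crossing is at y = 0.
(c) Solving for integer coefficients yields p as stated.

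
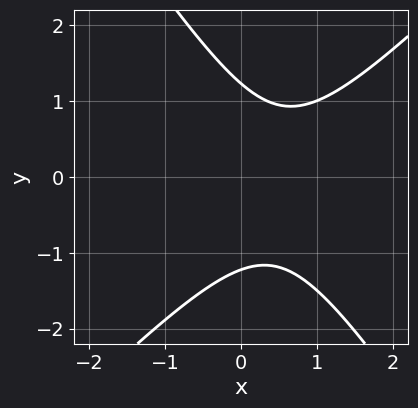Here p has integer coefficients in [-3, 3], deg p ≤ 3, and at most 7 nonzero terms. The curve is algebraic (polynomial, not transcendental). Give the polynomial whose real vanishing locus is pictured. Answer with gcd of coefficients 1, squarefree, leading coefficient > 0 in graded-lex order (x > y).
3*x^2 - x*y - 2*y^2 - 3*x + 3

Degree: a generic line meets the curve in up to 2 points, so deg p = 2.
Observable constraints: the curve avoids every integer x-axis point in the box.
Together with the visible shape, these determine p as stated.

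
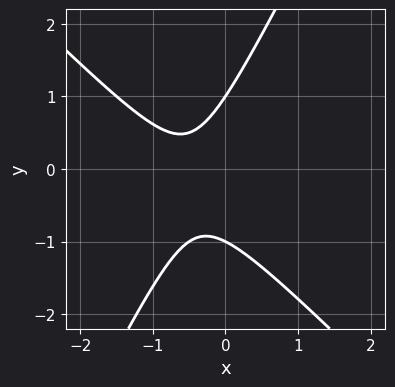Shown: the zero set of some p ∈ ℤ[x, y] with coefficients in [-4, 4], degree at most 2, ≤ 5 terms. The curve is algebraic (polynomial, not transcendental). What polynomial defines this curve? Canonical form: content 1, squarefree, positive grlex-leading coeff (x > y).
2*x^2 + x*y - y^2 + 2*x + 1

1. The degree is 2 — the shape is more complex than any degree-1 curve.
2. Observable constraints: among the integer gridlines, it crosses the y-axis at y ∈ {-1, 1}; it misses every integer gridline on the x-axis.
3. Assembling these constraints gives the stated polynomial.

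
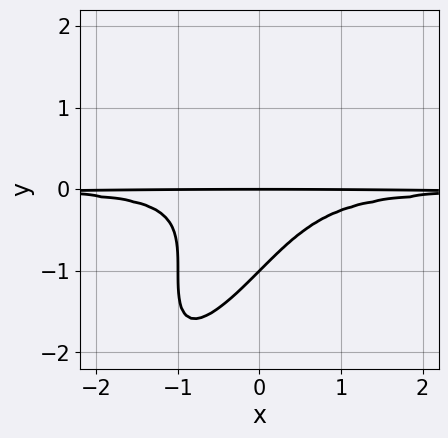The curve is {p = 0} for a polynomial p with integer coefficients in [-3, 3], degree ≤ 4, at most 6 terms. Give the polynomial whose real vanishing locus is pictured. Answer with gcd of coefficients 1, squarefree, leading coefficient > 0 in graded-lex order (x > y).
3*x^2*y^2 - 3*x*y^3 + y^4 + y

Degree: no degree-3 curve has this shape, so deg p = 4.
Checking where it meets the axes: among the integer gridlines, it crosses the y-axis at y ∈ {-1, 0}; the visible x-axis segment lies entirely on the curve.
Matching integer coefficients to the picture gives p.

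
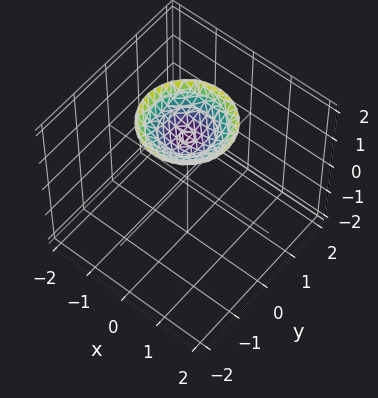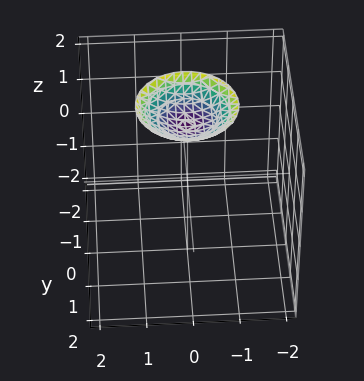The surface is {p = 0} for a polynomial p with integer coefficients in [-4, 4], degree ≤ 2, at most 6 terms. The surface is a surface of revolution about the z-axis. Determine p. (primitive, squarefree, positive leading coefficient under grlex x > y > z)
(a) The degree is 2 — the shape is more complex than any degree-1 surface.
(b) Symmetry: the z-axis is an axis of rotation, so x and y enter only as x² + y².
(c) From the visible intercepts: a circular section at z = 2 has radius exactly 1; it misses every integer gridline on the y-axis.
(d) Putting this together gives p.

x^2 + y^2 - 2*z + 3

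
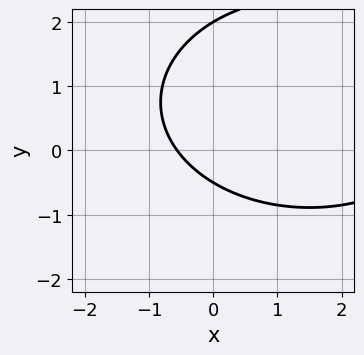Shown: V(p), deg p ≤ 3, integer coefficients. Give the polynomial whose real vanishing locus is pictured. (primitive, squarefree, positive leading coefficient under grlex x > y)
x^2 + 2*y^2 - 3*x - 3*y - 2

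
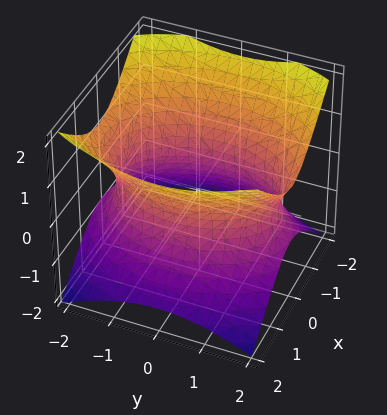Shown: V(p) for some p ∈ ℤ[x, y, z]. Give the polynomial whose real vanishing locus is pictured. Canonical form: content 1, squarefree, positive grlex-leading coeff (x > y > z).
2*x^2 + y^2 - 2*z^2 - 3

(a) deg p = 2.
(b) Symmetries: the y ↦ −y reflection is a symmetry, so y appears only in even powers; the x ↦ −x reflection is a symmetry, so x appears only in even powers; mirror symmetry z ↦ −z ⇒ only even powers of z.
(c) Observable constraints: the surface avoids every integer z-axis point in the box.
(d) The integer polynomial consistent with all of this is the stated p.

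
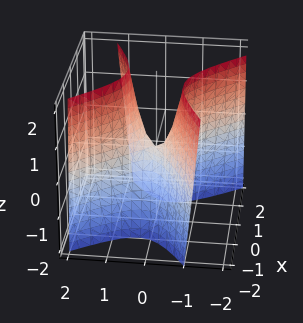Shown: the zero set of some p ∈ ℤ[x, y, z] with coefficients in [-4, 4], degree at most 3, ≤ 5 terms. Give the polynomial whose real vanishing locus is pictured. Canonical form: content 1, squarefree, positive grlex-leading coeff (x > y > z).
(a) The degree is 2 — a generic line meets the surface in up to 2 points.
(b) Observable constraints: it crosses the y-axis at the gridline y = 0; it crosses the z-axis at the gridline z = 0; it meets the x-axis at x = 0 (among the integer gridlines).
(c) Assembling these constraints gives the stated polynomial.

2*x^2 - 2*x*y - 3*y^2 + z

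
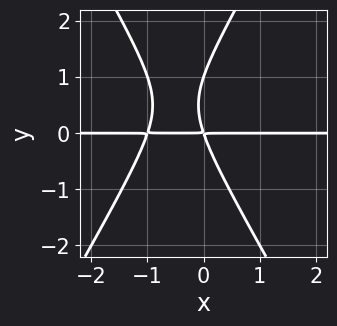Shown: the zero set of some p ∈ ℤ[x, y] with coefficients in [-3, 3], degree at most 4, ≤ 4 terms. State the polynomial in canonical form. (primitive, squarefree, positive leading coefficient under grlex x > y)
3*x^2*y - y^3 + 3*x*y + y^2

(a) deg p = 3. The shape is more complex than any degree-2 curve.
(b) From the axis intercepts and sections: it crosses the y-axis at the gridline y = 1; every point of the x-axis in the box is on the curve.
(c) Solving for integer coefficients yields p as stated.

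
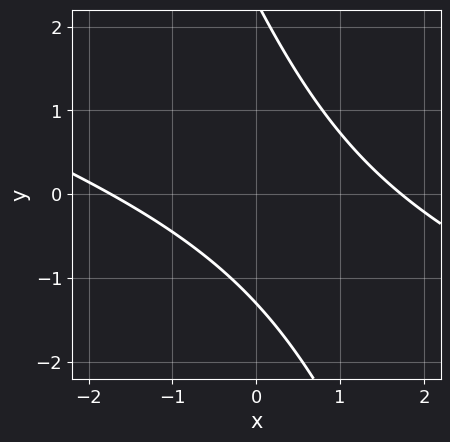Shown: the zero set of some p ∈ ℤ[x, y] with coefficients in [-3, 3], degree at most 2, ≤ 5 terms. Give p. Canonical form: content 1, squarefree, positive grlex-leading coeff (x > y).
x^2 + 3*x*y + y^2 - y - 3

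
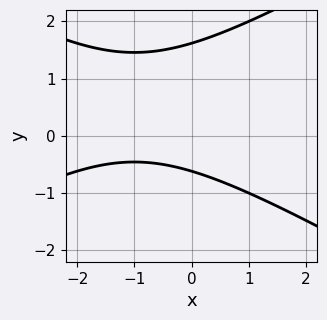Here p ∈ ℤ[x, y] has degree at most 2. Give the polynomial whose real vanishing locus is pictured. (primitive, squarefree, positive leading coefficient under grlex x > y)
x^2 - 3*y^2 + 2*x + 3*y + 3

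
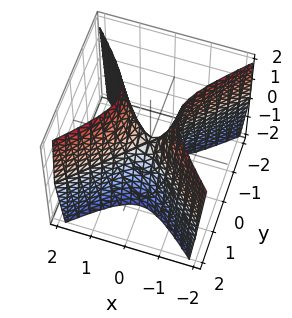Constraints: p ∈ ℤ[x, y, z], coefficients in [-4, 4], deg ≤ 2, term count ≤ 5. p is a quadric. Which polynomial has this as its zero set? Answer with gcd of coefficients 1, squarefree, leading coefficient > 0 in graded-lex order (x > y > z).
3*x^2 - 3*y^2 - z

1. Degree: a hyperbolic paraboloid; a quadric, so deg p = 2.
2. Symmetries: it's symmetric under x → −x, forcing even powers of x; it's symmetric under y → −y, forcing even powers of y.
3. Against the integer gridlines: one z-axis crossing is at z = 0; one x-axis crossing is at x = 0.
4. Solving for integer coefficients yields p as stated.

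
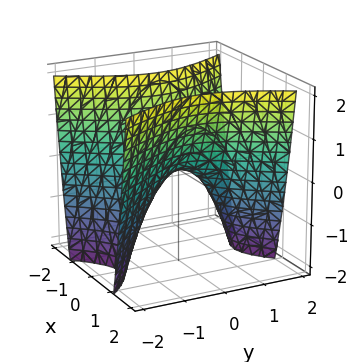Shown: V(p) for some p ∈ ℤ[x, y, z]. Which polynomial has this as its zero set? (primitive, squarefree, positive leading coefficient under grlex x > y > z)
2*x^2 - y^2 - z

(a) Degree: a hyperbolic paraboloid; a quadric, so deg p = 2.
(b) Symmetries: mirror symmetry y ↦ −y ⇒ only even powers of y; it's symmetric under x → −x, forcing even powers of x.
(c) From the visible intercepts: it meets the z-axis at z = 0 (among the integer gridlines); one x-axis crossing is at x = 0.
(d) Together with the visible shape, these determine p as stated.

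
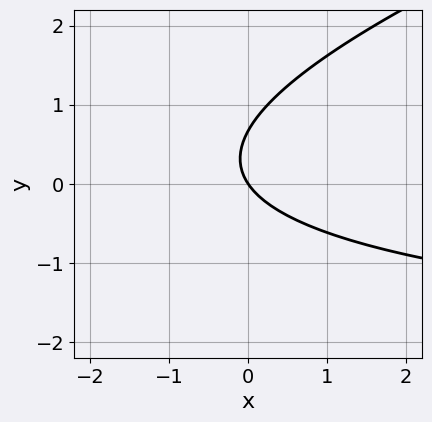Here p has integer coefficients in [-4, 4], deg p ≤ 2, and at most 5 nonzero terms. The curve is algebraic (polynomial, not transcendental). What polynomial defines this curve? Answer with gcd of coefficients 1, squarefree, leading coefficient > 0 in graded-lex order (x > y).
x*y - 3*y^2 + 3*x + 2*y

(a) deg p = 2. The shape is more complex than any degree-1 curve.
(b) Against the integer gridlines: it meets the y-axis at y = 0 (among the integer gridlines); it crosses the x-axis at the gridline x = 0.
(c) Assembling these constraints gives the stated polynomial.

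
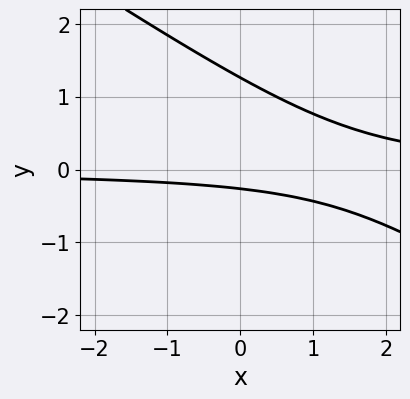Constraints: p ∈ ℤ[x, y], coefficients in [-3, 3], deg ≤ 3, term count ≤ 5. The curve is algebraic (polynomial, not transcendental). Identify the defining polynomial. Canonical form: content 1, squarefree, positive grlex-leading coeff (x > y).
2*x*y + 3*y^2 - 3*y - 1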